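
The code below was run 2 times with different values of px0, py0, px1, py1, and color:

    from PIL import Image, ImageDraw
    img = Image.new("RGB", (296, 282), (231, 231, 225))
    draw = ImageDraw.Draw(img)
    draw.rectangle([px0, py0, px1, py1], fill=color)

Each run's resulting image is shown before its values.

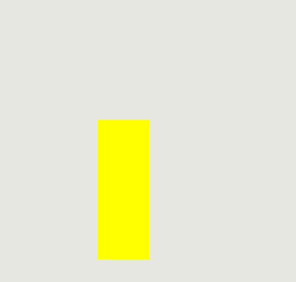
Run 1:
px0 = 98
py0 = 120
px1 = 148
py1 = 258
color = 'yellow'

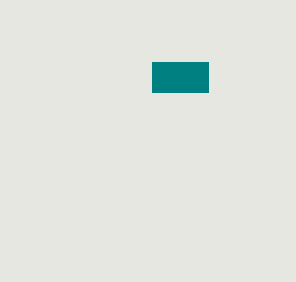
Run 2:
px0 = 152; py0 = 62; px1 = 208; py1 = 92; color = 'teal'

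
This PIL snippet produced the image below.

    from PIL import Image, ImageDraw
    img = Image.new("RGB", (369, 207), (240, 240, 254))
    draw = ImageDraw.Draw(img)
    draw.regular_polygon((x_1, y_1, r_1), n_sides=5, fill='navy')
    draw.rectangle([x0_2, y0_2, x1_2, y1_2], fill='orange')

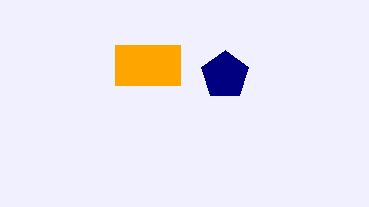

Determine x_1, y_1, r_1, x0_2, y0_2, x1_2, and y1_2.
x_1 = 225, y_1 = 75, r_1 = 25, x0_2 = 115, y0_2 = 45, x1_2 = 180, y1_2 = 85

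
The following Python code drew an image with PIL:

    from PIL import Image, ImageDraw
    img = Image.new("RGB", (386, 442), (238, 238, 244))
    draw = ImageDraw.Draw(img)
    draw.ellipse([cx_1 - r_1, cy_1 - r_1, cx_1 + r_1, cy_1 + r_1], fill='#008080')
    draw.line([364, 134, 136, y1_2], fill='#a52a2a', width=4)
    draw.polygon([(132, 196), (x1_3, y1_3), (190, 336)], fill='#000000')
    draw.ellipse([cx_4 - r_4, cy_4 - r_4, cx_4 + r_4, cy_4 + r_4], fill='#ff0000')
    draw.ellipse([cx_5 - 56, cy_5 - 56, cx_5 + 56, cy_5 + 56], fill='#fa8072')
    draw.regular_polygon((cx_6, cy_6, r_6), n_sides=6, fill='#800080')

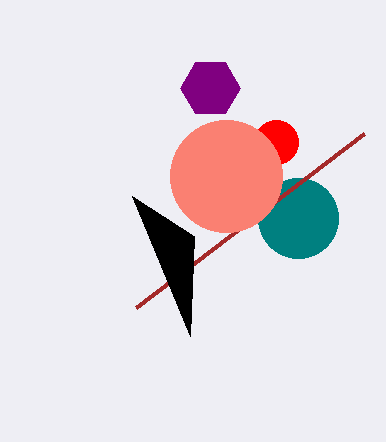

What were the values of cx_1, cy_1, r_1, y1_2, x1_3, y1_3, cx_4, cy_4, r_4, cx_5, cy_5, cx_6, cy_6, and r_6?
cx_1 = 298; cy_1 = 218; r_1 = 40; y1_2 = 308; x1_3 = 194; y1_3 = 236; cx_4 = 276; cy_4 = 142; r_4 = 22; cx_5 = 226; cy_5 = 176; cx_6 = 210; cy_6 = 88; r_6 = 30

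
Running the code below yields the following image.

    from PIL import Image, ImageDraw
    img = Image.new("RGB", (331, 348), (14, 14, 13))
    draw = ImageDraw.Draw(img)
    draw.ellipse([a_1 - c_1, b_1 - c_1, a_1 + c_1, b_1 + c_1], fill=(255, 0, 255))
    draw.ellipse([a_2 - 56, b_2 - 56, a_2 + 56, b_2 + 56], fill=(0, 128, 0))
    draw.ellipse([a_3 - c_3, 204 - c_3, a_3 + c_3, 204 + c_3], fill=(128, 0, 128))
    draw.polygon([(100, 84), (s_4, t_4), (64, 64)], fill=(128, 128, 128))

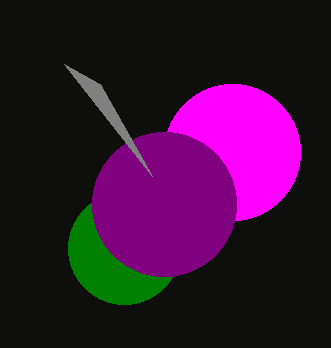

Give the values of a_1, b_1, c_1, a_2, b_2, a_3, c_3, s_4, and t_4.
a_1 = 232, b_1 = 152, c_1 = 68, a_2 = 124, b_2 = 248, a_3 = 164, c_3 = 72, s_4 = 152, t_4 = 176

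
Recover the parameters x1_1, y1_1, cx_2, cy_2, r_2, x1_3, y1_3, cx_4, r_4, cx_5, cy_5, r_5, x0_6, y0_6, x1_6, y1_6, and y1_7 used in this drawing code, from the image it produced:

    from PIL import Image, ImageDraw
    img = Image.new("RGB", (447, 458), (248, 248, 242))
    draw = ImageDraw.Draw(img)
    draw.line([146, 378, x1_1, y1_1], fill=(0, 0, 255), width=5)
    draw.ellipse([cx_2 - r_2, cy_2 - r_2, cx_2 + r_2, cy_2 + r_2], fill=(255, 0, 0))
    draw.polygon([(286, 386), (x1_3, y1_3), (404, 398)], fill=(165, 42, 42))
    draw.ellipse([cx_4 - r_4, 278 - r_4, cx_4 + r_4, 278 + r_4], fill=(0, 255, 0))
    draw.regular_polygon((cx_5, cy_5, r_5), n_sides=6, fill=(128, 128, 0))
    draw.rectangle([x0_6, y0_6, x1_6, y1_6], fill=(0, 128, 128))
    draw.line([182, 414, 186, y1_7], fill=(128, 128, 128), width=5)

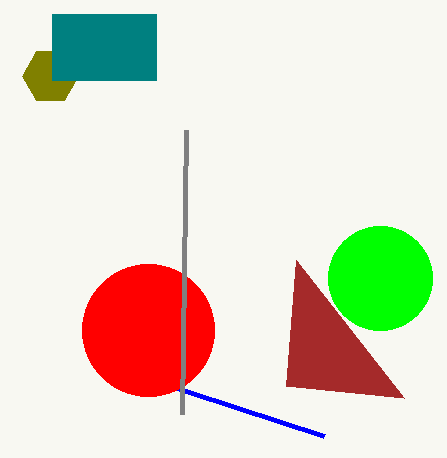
x1_1 = 324, y1_1 = 436, cx_2 = 148, cy_2 = 330, r_2 = 66, x1_3 = 296, y1_3 = 260, cx_4 = 380, r_4 = 52, cx_5 = 50, cy_5 = 76, r_5 = 28, x0_6 = 52, y0_6 = 14, x1_6 = 156, y1_6 = 80, y1_7 = 130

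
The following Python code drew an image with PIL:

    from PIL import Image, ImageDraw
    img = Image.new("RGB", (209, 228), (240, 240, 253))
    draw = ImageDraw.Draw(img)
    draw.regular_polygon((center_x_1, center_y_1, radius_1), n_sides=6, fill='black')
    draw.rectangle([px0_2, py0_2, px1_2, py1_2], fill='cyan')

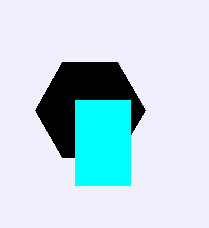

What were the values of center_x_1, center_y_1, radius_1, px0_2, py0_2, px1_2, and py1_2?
center_x_1 = 90, center_y_1 = 110, radius_1 = 55, px0_2 = 75, py0_2 = 100, px1_2 = 130, py1_2 = 185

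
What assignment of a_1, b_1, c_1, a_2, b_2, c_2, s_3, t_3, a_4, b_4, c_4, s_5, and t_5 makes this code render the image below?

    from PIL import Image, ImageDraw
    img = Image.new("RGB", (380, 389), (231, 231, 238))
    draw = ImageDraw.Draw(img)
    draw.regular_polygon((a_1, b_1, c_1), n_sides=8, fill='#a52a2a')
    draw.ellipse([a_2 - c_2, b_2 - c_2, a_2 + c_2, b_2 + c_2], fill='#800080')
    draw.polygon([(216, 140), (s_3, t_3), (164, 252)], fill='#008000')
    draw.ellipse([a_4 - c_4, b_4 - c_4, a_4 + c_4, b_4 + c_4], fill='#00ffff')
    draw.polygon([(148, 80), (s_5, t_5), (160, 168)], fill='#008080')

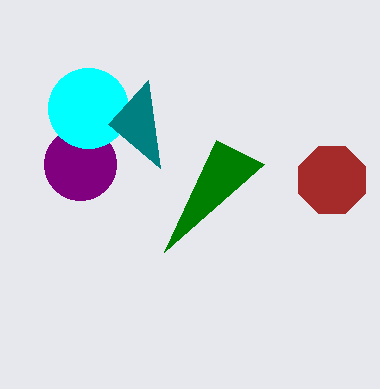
a_1 = 332
b_1 = 180
c_1 = 36
a_2 = 80
b_2 = 164
c_2 = 36
s_3 = 264
t_3 = 164
a_4 = 88
b_4 = 108
c_4 = 40
s_5 = 108
t_5 = 124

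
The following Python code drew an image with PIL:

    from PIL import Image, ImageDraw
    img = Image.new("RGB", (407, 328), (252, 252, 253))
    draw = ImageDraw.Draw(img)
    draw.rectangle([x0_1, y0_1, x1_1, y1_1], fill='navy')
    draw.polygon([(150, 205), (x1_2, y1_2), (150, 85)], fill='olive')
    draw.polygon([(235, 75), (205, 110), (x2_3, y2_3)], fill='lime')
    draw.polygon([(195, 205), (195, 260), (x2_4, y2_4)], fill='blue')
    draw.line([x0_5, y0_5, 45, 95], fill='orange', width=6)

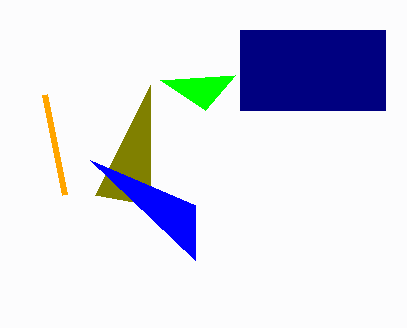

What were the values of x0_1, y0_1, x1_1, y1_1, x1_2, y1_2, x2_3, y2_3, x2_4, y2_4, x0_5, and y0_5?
x0_1 = 240, y0_1 = 30, x1_1 = 385, y1_1 = 110, x1_2 = 95, y1_2 = 195, x2_3 = 160, y2_3 = 80, x2_4 = 90, y2_4 = 160, x0_5 = 65, y0_5 = 195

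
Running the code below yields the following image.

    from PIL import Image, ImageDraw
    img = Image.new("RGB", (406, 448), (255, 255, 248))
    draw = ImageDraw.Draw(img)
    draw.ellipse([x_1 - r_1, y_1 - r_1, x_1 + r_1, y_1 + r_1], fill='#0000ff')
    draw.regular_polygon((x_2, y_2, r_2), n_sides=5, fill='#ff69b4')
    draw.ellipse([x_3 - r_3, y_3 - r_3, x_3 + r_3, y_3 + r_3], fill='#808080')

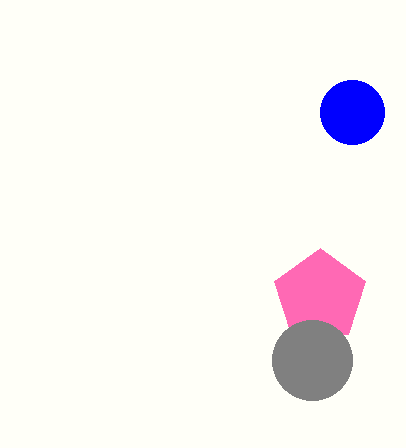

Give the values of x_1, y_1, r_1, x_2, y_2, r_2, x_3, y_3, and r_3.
x_1 = 352
y_1 = 112
r_1 = 32
x_2 = 320
y_2 = 296
r_2 = 48
x_3 = 312
y_3 = 360
r_3 = 40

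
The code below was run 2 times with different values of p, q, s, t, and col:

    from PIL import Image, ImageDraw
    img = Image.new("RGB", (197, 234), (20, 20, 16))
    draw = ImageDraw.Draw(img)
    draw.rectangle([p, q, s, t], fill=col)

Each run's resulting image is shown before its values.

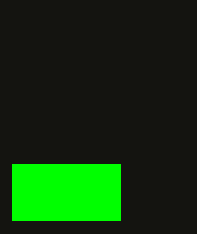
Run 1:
p = 12
q = 164
s = 120
t = 220
col = 'lime'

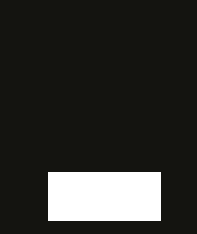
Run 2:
p = 48, q = 172, s = 160, t = 220, col = 'white'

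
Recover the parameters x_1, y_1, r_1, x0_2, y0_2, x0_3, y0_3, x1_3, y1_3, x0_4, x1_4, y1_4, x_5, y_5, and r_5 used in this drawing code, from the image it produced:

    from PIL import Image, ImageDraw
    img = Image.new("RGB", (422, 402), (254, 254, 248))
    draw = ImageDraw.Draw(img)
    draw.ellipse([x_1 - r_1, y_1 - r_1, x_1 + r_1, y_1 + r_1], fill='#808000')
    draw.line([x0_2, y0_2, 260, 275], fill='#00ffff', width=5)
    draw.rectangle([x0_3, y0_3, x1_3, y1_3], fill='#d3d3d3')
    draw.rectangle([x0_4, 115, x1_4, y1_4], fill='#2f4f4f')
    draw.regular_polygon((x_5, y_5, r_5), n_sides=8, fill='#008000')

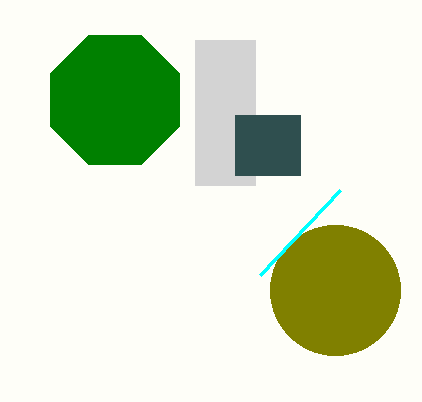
x_1 = 335, y_1 = 290, r_1 = 65, x0_2 = 340, y0_2 = 190, x0_3 = 195, y0_3 = 40, x1_3 = 255, y1_3 = 185, x0_4 = 235, x1_4 = 300, y1_4 = 175, x_5 = 115, y_5 = 100, r_5 = 70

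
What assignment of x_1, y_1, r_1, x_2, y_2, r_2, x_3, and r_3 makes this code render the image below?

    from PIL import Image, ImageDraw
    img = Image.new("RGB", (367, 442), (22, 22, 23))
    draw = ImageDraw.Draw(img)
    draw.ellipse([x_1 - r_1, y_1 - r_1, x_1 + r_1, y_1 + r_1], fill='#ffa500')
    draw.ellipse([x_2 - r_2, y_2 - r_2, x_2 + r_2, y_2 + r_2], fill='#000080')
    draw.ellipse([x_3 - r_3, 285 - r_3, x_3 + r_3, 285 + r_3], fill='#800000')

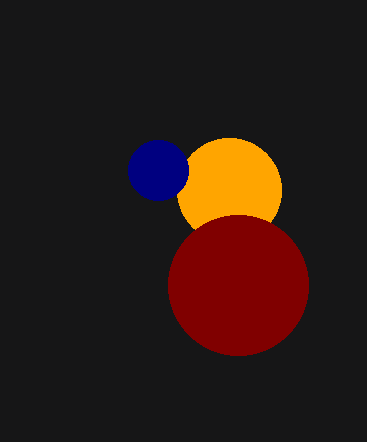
x_1 = 229, y_1 = 190, r_1 = 52, x_2 = 158, y_2 = 170, r_2 = 30, x_3 = 238, r_3 = 70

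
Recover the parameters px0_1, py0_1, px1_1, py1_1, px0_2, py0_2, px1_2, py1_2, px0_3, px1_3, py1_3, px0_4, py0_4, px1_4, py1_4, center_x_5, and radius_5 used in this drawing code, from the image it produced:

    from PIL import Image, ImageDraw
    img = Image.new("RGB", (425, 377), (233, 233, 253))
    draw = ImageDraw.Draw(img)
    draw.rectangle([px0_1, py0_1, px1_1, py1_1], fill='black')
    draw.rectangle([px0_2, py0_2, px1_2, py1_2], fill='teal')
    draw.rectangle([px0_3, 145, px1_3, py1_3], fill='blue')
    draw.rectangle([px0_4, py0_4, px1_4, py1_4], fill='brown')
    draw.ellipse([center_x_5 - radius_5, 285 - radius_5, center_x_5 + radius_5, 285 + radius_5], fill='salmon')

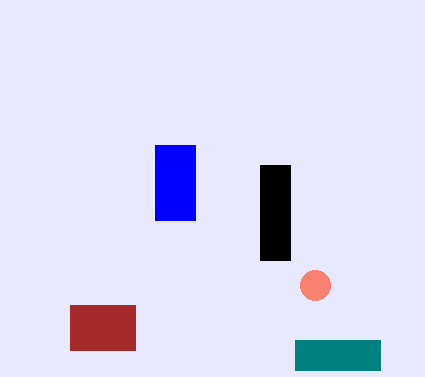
px0_1 = 260, py0_1 = 165, px1_1 = 290, py1_1 = 260, px0_2 = 295, py0_2 = 340, px1_2 = 380, py1_2 = 370, px0_3 = 155, px1_3 = 195, py1_3 = 220, px0_4 = 70, py0_4 = 305, px1_4 = 135, py1_4 = 350, center_x_5 = 315, radius_5 = 15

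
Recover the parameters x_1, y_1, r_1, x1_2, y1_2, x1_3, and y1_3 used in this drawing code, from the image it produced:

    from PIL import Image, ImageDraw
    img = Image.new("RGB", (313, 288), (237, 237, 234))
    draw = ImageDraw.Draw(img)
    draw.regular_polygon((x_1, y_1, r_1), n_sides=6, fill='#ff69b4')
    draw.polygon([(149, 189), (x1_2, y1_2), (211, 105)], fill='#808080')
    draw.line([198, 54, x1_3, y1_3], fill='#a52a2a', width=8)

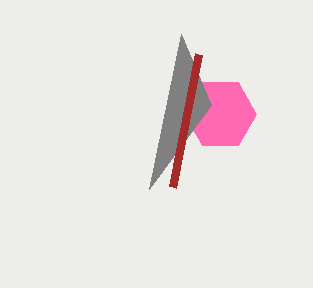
x_1 = 220; y_1 = 114; r_1 = 36; x1_2 = 181; y1_2 = 34; x1_3 = 172; y1_3 = 187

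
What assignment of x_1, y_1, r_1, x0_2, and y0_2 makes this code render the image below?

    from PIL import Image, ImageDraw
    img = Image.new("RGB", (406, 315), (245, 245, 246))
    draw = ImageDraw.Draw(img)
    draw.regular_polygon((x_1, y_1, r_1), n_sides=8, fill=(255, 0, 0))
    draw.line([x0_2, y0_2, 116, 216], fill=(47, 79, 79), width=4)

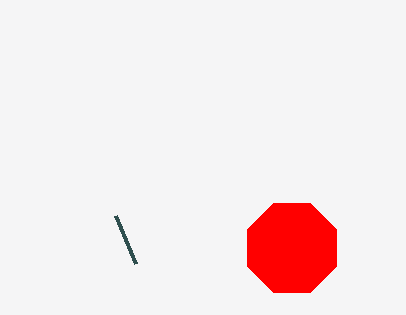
x_1 = 292; y_1 = 248; r_1 = 48; x0_2 = 136; y0_2 = 264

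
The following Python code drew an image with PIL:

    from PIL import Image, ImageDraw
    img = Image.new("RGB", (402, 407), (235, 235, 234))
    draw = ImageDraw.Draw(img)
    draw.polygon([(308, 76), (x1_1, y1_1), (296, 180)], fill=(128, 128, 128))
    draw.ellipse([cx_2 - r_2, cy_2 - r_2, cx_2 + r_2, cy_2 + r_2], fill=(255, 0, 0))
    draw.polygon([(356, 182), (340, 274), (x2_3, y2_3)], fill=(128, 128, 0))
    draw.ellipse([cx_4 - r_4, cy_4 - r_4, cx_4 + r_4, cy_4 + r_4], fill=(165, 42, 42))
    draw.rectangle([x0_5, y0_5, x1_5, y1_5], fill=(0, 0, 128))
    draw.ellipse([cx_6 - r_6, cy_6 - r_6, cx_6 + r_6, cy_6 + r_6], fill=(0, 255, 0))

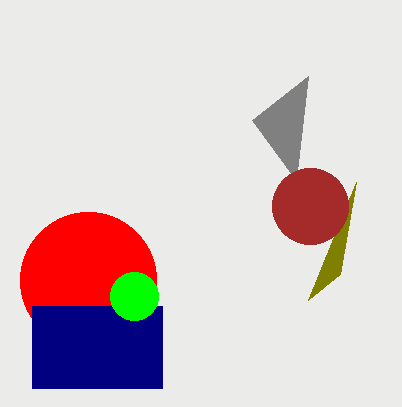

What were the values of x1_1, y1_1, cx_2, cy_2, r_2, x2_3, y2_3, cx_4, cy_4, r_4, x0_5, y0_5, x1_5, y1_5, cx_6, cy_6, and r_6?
x1_1 = 252
y1_1 = 120
cx_2 = 88
cy_2 = 280
r_2 = 68
x2_3 = 308
y2_3 = 300
cx_4 = 310
cy_4 = 206
r_4 = 38
x0_5 = 32
y0_5 = 306
x1_5 = 162
y1_5 = 388
cx_6 = 134
cy_6 = 296
r_6 = 24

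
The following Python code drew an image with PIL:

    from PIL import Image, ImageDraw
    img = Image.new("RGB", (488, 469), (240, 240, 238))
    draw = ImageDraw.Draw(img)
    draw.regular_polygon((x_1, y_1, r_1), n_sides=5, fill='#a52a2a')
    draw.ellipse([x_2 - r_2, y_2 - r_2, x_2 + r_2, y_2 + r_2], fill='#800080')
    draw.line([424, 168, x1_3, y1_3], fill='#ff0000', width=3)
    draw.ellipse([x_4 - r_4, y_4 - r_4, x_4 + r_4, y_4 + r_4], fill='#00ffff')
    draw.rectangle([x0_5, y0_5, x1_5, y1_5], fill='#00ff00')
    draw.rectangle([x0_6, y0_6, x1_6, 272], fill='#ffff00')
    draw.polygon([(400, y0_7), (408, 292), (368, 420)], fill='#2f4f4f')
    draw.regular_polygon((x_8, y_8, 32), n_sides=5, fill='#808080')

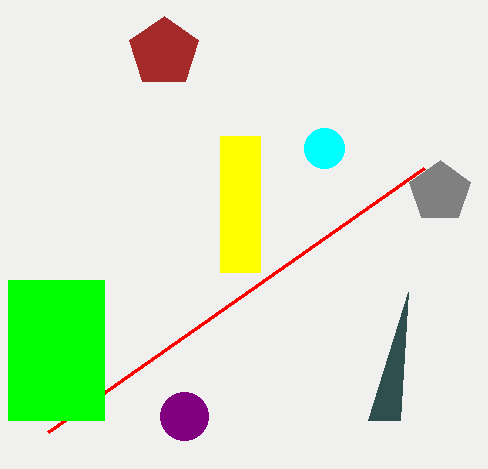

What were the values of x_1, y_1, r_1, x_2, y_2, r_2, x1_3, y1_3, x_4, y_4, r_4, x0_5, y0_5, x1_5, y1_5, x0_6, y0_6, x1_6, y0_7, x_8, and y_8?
x_1 = 164
y_1 = 52
r_1 = 36
x_2 = 184
y_2 = 416
r_2 = 24
x1_3 = 48
y1_3 = 432
x_4 = 324
y_4 = 148
r_4 = 20
x0_5 = 8
y0_5 = 280
x1_5 = 104
y1_5 = 420
x0_6 = 220
y0_6 = 136
x1_6 = 260
y0_7 = 420
x_8 = 440
y_8 = 192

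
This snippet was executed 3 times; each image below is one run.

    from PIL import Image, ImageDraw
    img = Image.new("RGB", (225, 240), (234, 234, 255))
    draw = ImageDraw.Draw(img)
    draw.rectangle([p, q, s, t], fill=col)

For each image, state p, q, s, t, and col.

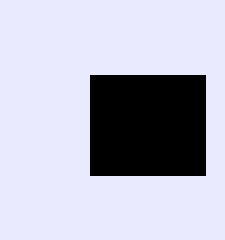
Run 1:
p = 90; q = 75; s = 205; t = 175; col = 'black'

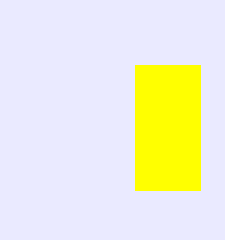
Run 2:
p = 135, q = 65, s = 200, t = 190, col = 'yellow'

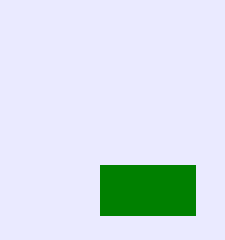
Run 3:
p = 100
q = 165
s = 195
t = 215
col = 'green'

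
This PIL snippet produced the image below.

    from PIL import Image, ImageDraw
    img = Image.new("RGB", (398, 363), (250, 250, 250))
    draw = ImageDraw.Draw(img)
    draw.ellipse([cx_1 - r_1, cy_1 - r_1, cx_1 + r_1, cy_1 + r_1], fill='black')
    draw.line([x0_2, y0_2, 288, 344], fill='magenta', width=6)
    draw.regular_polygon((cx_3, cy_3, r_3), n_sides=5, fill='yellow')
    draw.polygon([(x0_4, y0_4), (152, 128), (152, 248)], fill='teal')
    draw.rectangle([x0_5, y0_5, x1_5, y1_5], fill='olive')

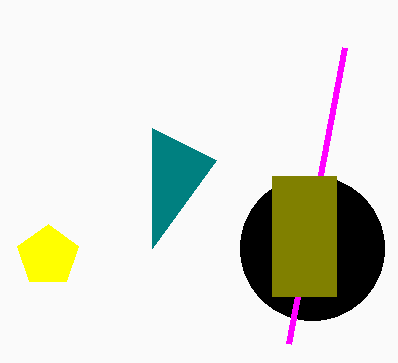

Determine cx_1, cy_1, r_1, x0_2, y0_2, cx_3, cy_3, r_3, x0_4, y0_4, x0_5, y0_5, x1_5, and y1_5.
cx_1 = 312, cy_1 = 248, r_1 = 72, x0_2 = 344, y0_2 = 48, cx_3 = 48, cy_3 = 256, r_3 = 32, x0_4 = 216, y0_4 = 160, x0_5 = 272, y0_5 = 176, x1_5 = 336, y1_5 = 296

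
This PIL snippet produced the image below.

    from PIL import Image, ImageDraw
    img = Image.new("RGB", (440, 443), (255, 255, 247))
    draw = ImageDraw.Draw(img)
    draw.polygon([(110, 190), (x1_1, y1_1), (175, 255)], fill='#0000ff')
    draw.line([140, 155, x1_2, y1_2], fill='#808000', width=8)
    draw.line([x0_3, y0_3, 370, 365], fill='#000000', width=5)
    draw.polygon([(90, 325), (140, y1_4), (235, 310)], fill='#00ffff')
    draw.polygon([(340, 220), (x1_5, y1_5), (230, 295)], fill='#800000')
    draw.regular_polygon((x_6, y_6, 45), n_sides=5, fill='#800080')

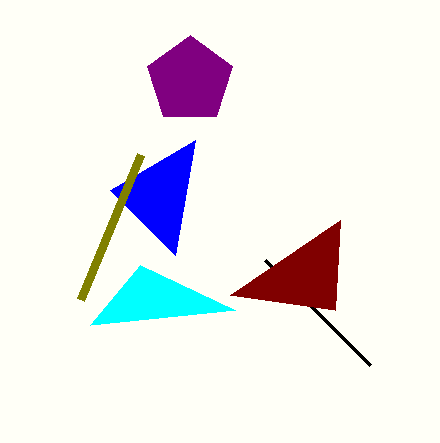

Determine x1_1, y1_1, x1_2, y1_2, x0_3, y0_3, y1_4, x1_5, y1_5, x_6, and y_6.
x1_1 = 195, y1_1 = 140, x1_2 = 80, y1_2 = 300, x0_3 = 265, y0_3 = 260, y1_4 = 265, x1_5 = 335, y1_5 = 310, x_6 = 190, y_6 = 80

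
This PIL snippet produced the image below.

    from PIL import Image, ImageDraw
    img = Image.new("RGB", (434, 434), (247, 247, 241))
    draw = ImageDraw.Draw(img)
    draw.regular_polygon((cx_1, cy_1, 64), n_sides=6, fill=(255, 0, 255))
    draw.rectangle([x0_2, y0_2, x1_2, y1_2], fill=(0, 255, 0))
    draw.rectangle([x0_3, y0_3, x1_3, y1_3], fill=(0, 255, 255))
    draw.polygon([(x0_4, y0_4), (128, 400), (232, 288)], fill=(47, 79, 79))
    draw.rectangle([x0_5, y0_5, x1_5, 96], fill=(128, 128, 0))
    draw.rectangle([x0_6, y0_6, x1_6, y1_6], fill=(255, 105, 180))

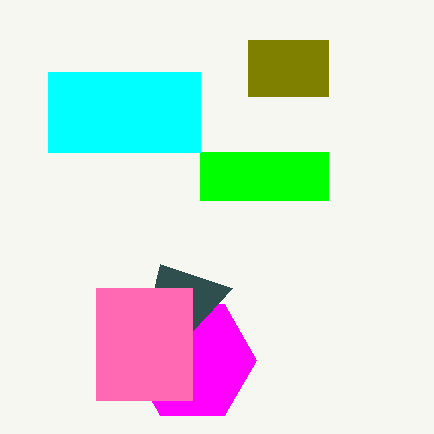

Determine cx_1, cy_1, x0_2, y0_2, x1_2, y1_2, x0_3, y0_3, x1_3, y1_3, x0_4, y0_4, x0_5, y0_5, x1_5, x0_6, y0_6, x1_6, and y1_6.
cx_1 = 192; cy_1 = 360; x0_2 = 200; y0_2 = 152; x1_2 = 328; y1_2 = 200; x0_3 = 48; y0_3 = 72; x1_3 = 200; y1_3 = 152; x0_4 = 160; y0_4 = 264; x0_5 = 248; y0_5 = 40; x1_5 = 328; x0_6 = 96; y0_6 = 288; x1_6 = 192; y1_6 = 400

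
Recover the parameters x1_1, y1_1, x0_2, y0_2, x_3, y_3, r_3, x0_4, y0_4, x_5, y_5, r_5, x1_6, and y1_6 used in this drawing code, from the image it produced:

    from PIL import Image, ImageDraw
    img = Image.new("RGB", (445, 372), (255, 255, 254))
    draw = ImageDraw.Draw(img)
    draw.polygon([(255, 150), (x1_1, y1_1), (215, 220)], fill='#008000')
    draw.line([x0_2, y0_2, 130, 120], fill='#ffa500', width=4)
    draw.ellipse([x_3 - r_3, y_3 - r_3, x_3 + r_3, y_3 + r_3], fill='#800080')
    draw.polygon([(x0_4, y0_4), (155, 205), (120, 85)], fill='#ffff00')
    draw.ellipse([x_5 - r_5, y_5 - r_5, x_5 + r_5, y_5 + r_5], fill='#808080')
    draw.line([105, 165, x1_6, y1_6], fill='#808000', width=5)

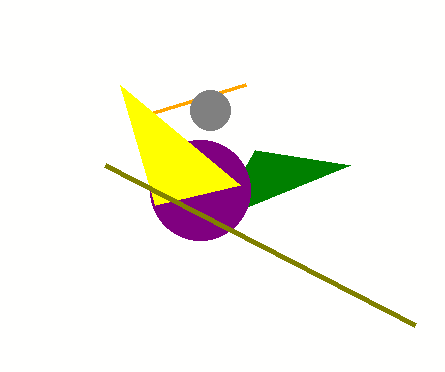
x1_1 = 350, y1_1 = 165, x0_2 = 245, y0_2 = 85, x_3 = 200, y_3 = 190, r_3 = 50, x0_4 = 240, y0_4 = 185, x_5 = 210, y_5 = 110, r_5 = 20, x1_6 = 415, y1_6 = 325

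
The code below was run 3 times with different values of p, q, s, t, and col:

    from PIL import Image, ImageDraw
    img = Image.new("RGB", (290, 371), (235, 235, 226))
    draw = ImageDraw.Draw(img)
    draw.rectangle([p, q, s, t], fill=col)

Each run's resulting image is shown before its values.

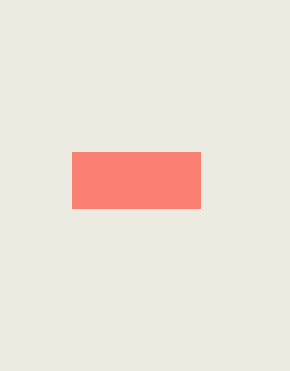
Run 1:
p = 72; q = 152; s = 200; t = 208; col = 'salmon'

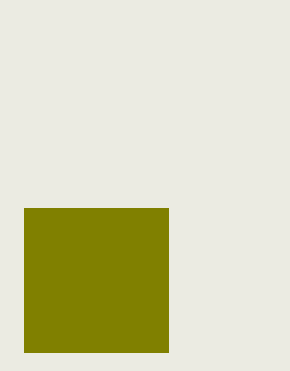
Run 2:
p = 24; q = 208; s = 168; t = 352; col = 'olive'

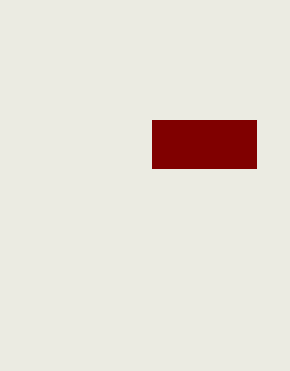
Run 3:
p = 152, q = 120, s = 256, t = 168, col = 'maroon'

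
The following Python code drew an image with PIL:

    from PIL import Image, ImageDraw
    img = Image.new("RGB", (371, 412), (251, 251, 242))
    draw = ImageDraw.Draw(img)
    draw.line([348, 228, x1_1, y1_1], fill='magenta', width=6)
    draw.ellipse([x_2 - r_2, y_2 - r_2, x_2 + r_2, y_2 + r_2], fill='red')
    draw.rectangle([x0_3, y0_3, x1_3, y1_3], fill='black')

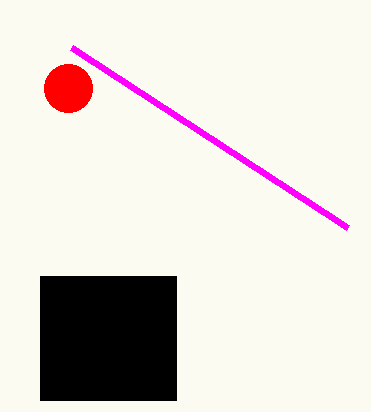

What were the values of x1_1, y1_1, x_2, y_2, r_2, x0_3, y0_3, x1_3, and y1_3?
x1_1 = 72, y1_1 = 48, x_2 = 68, y_2 = 88, r_2 = 24, x0_3 = 40, y0_3 = 276, x1_3 = 176, y1_3 = 400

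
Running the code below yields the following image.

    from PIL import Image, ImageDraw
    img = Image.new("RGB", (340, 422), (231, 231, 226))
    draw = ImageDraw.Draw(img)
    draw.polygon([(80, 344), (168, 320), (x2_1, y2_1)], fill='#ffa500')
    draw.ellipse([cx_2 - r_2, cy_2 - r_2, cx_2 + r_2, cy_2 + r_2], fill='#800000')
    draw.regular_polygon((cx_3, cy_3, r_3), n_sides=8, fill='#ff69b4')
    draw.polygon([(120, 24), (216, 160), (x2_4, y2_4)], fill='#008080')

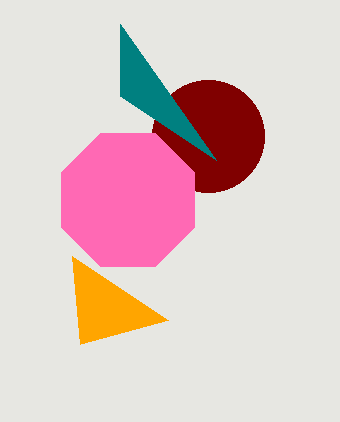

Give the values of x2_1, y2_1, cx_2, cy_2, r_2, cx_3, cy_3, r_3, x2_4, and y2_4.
x2_1 = 72, y2_1 = 256, cx_2 = 208, cy_2 = 136, r_2 = 56, cx_3 = 128, cy_3 = 200, r_3 = 72, x2_4 = 120, y2_4 = 96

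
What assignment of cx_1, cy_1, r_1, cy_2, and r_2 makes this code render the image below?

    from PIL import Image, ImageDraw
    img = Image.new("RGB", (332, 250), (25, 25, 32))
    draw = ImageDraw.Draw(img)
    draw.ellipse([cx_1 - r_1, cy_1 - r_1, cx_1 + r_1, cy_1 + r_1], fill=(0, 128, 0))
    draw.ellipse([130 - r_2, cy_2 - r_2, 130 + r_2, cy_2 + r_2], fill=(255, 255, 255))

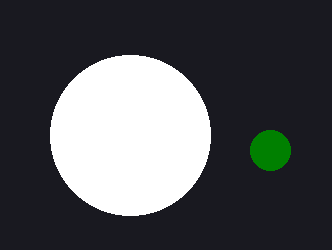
cx_1 = 270
cy_1 = 150
r_1 = 20
cy_2 = 135
r_2 = 80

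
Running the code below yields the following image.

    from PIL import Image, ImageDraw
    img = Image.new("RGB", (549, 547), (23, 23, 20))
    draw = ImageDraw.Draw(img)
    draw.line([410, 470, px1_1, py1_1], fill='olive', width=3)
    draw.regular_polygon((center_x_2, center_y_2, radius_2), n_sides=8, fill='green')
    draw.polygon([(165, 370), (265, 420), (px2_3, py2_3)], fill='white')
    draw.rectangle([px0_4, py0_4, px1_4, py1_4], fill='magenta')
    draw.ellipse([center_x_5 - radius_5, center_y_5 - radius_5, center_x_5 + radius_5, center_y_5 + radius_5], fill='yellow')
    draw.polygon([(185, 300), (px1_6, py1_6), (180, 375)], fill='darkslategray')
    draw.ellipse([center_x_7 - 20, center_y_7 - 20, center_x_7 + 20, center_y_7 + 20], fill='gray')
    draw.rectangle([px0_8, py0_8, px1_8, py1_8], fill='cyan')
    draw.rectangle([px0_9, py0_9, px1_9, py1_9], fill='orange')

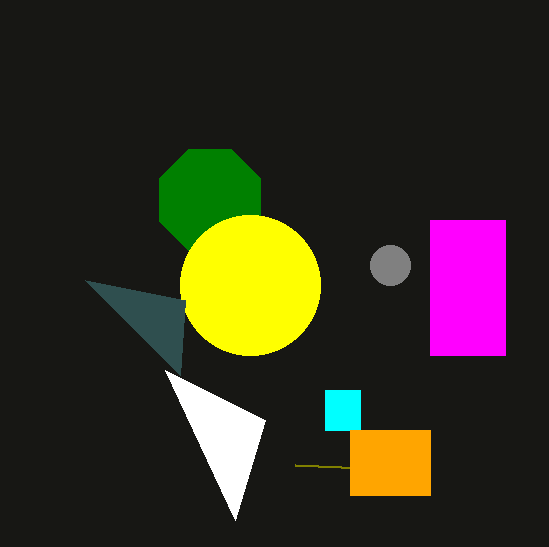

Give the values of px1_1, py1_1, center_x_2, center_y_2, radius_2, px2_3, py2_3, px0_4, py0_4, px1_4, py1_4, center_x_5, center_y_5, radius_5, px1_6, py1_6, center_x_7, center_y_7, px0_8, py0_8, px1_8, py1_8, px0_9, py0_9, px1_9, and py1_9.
px1_1 = 295, py1_1 = 465, center_x_2 = 210, center_y_2 = 200, radius_2 = 55, px2_3 = 235, py2_3 = 520, px0_4 = 430, py0_4 = 220, px1_4 = 505, py1_4 = 355, center_x_5 = 250, center_y_5 = 285, radius_5 = 70, px1_6 = 85, py1_6 = 280, center_x_7 = 390, center_y_7 = 265, px0_8 = 325, py0_8 = 390, px1_8 = 360, py1_8 = 430, px0_9 = 350, py0_9 = 430, px1_9 = 430, py1_9 = 495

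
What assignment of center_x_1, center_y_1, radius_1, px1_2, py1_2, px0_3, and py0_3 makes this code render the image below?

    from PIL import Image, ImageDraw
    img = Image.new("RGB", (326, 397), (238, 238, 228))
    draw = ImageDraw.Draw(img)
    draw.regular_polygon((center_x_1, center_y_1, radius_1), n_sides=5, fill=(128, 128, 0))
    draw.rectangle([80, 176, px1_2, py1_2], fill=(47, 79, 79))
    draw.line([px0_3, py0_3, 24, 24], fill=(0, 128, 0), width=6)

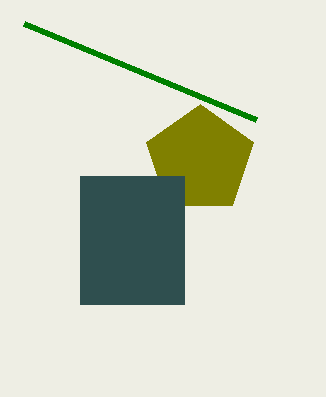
center_x_1 = 200; center_y_1 = 160; radius_1 = 56; px1_2 = 184; py1_2 = 304; px0_3 = 256; py0_3 = 120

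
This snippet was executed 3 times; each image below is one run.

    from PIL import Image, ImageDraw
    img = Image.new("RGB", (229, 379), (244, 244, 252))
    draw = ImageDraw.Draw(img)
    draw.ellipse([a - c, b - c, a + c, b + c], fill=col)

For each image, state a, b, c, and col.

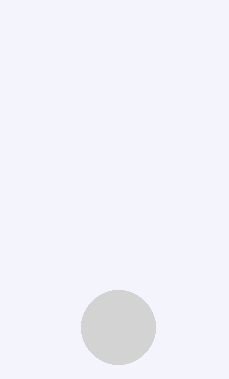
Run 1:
a = 118, b = 327, c = 37, col = 'lightgray'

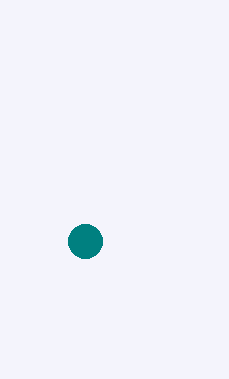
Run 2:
a = 85, b = 241, c = 17, col = 'teal'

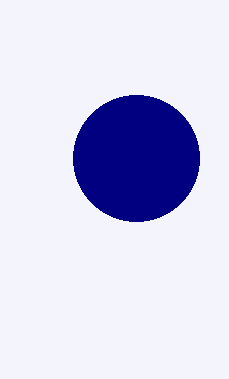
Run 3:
a = 136, b = 158, c = 63, col = 'navy'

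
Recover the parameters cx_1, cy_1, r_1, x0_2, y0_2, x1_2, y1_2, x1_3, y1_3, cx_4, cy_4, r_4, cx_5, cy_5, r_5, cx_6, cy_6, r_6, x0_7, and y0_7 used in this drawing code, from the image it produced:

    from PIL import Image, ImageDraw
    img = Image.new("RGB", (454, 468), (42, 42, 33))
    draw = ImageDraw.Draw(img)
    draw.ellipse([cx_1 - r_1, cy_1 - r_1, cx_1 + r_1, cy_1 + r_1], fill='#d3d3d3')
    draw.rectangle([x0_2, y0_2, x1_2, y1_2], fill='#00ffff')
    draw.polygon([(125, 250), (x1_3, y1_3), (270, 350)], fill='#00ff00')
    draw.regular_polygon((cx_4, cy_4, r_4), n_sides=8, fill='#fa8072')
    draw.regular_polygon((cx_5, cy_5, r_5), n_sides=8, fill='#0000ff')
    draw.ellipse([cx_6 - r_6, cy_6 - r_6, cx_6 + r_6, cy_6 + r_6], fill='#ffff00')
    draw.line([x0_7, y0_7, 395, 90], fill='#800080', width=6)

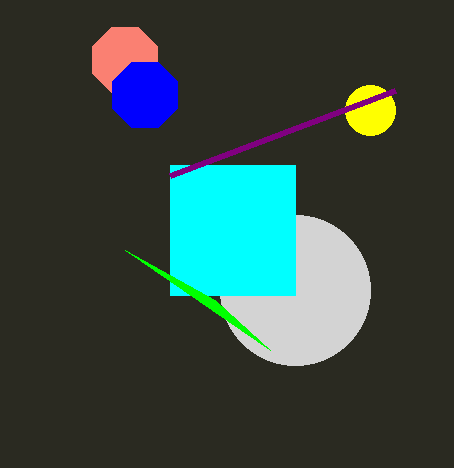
cx_1 = 295
cy_1 = 290
r_1 = 75
x0_2 = 170
y0_2 = 165
x1_2 = 295
y1_2 = 295
x1_3 = 215
y1_3 = 300
cx_4 = 125
cy_4 = 60
r_4 = 35
cx_5 = 145
cy_5 = 95
r_5 = 35
cx_6 = 370
cy_6 = 110
r_6 = 25
x0_7 = 170
y0_7 = 175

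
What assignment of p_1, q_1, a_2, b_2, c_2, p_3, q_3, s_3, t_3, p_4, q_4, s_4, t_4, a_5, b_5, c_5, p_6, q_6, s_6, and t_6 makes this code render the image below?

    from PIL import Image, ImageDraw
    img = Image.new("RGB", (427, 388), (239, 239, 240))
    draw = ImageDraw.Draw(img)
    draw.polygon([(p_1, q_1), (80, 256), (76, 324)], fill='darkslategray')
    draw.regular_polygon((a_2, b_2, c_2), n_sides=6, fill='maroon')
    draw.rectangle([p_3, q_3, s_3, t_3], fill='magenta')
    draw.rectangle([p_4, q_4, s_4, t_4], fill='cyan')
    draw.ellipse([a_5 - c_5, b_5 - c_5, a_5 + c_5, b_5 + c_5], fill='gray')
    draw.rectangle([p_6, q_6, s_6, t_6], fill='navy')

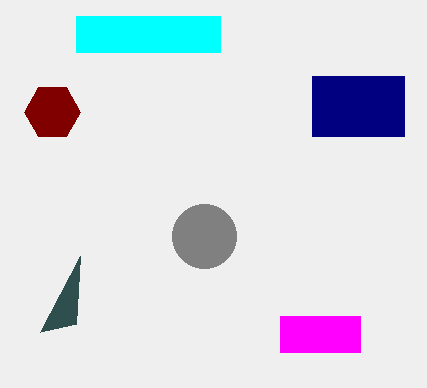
p_1 = 40
q_1 = 332
a_2 = 52
b_2 = 112
c_2 = 28
p_3 = 280
q_3 = 316
s_3 = 360
t_3 = 352
p_4 = 76
q_4 = 16
s_4 = 220
t_4 = 52
a_5 = 204
b_5 = 236
c_5 = 32
p_6 = 312
q_6 = 76
s_6 = 404
t_6 = 136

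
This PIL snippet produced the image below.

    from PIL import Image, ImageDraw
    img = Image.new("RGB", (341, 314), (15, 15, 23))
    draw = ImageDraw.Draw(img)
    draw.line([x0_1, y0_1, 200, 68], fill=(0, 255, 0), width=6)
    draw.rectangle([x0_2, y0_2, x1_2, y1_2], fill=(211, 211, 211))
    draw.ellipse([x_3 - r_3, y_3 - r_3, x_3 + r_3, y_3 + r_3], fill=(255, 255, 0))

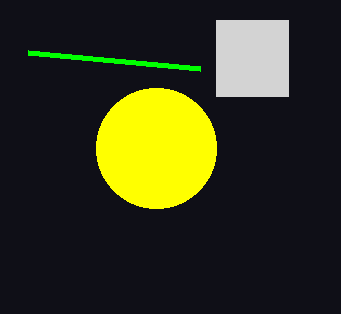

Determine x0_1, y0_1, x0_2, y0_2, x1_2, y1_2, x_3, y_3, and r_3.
x0_1 = 28
y0_1 = 52
x0_2 = 216
y0_2 = 20
x1_2 = 288
y1_2 = 96
x_3 = 156
y_3 = 148
r_3 = 60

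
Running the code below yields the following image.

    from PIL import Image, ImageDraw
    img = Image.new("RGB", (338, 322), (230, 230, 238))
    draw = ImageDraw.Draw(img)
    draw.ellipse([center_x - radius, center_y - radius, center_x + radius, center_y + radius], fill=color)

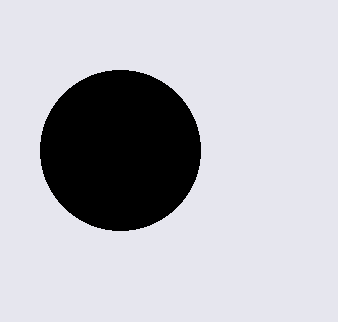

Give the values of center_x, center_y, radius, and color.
center_x = 120; center_y = 150; radius = 80; color = 'black'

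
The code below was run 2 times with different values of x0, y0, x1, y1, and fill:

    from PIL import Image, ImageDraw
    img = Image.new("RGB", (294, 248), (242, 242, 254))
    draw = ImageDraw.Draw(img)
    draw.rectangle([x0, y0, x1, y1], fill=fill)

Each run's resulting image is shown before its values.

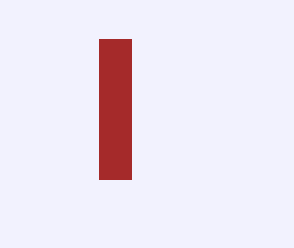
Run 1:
x0 = 99; y0 = 39; x1 = 131; y1 = 179; fill = 'brown'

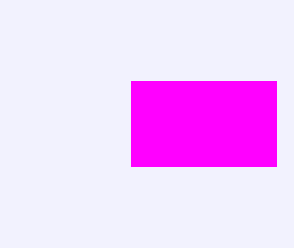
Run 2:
x0 = 131
y0 = 81
x1 = 276
y1 = 166
fill = 'magenta'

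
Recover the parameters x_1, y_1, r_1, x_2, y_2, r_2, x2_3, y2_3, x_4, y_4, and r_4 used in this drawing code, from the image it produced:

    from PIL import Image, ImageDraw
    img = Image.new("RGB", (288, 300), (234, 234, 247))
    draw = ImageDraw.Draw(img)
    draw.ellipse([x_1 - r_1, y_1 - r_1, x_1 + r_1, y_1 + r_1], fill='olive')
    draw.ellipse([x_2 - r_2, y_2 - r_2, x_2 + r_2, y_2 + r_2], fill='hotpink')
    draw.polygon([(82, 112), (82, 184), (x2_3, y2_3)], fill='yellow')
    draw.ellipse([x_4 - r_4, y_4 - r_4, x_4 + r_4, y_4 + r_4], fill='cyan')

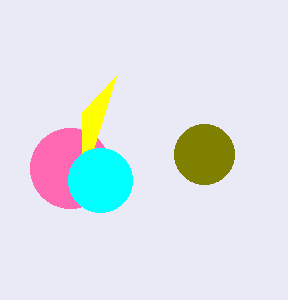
x_1 = 204
y_1 = 154
r_1 = 30
x_2 = 70
y_2 = 168
r_2 = 40
x2_3 = 116
y2_3 = 76
x_4 = 100
y_4 = 180
r_4 = 32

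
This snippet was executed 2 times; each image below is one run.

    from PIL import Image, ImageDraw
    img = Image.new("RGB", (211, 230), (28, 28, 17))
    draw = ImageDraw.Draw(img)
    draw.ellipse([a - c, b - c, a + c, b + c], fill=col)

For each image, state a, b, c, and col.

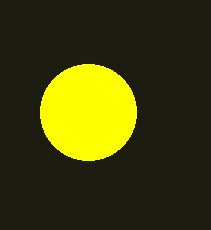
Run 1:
a = 88; b = 112; c = 48; col = 'yellow'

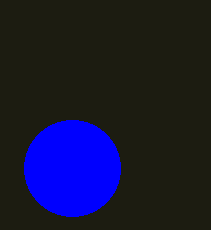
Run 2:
a = 72; b = 168; c = 48; col = 'blue'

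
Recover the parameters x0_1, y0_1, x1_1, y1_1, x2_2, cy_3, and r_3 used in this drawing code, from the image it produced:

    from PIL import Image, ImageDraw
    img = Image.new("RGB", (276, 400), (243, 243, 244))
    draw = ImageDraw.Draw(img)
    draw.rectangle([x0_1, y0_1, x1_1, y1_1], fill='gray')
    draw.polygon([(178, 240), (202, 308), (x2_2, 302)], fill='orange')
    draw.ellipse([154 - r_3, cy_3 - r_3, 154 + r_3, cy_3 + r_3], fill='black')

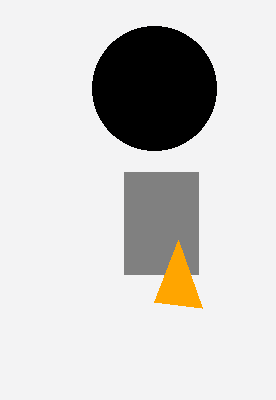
x0_1 = 124; y0_1 = 172; x1_1 = 198; y1_1 = 274; x2_2 = 154; cy_3 = 88; r_3 = 62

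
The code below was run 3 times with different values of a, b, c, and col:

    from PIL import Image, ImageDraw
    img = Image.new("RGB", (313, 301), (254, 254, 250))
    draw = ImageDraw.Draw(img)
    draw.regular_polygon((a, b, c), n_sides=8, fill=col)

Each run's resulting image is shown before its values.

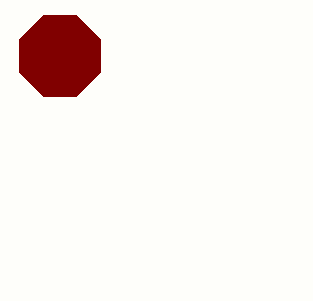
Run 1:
a = 60, b = 56, c = 44, col = 'maroon'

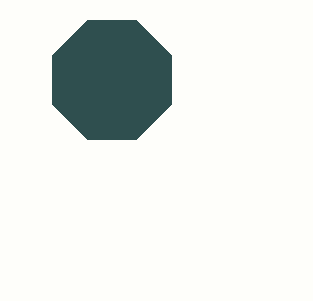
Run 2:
a = 112; b = 80; c = 64; col = 'darkslategray'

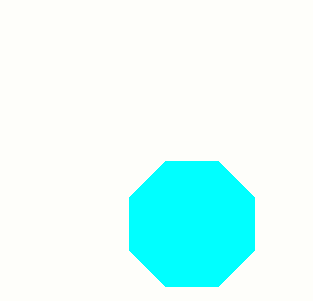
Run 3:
a = 192; b = 224; c = 68; col = 'cyan'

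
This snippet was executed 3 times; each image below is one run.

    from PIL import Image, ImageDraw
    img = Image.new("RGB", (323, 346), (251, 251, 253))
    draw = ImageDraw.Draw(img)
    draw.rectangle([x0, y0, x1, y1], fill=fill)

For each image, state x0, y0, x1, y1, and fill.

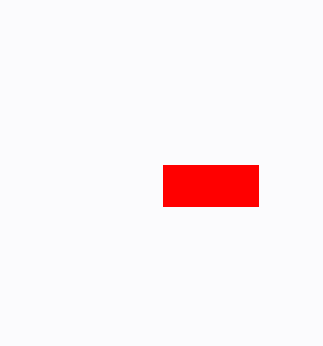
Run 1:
x0 = 163
y0 = 165
x1 = 258
y1 = 206
fill = 'red'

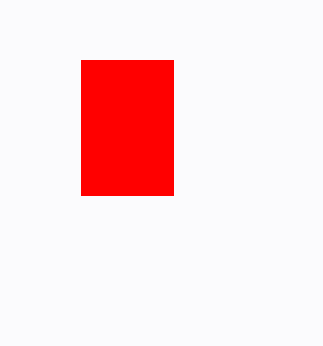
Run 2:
x0 = 81; y0 = 60; x1 = 173; y1 = 195; fill = 'red'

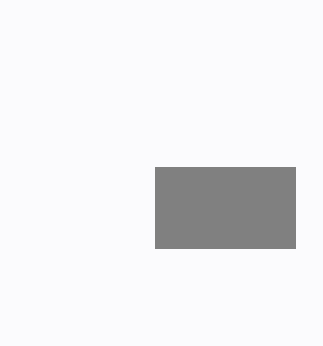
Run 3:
x0 = 155; y0 = 167; x1 = 295; y1 = 248; fill = 'gray'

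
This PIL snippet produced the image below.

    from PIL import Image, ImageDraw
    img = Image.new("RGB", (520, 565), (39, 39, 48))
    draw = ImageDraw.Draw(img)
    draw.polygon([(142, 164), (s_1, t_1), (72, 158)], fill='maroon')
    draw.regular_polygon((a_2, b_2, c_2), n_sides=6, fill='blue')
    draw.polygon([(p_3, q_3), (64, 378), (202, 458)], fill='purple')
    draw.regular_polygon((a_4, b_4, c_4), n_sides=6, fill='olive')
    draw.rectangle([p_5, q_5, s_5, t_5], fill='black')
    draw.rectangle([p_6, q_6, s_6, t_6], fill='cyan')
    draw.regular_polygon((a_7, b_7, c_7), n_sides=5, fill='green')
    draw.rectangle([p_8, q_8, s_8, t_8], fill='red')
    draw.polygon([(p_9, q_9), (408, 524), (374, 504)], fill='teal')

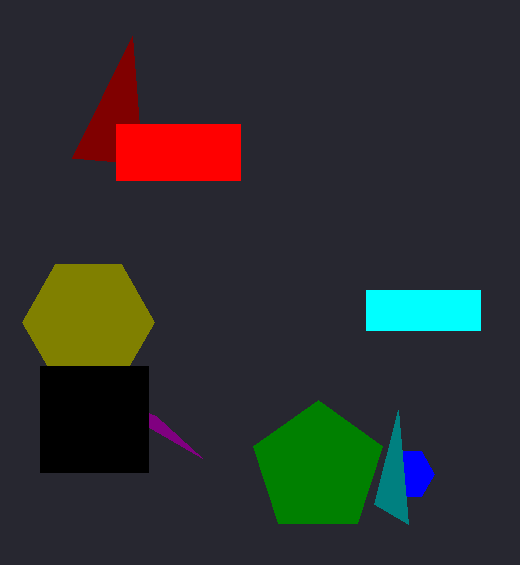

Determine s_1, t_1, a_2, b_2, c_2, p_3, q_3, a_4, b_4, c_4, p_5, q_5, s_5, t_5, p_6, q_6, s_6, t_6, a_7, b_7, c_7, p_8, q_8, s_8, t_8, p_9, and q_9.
s_1 = 132
t_1 = 36
a_2 = 408
b_2 = 474
c_2 = 26
p_3 = 156
q_3 = 416
a_4 = 88
b_4 = 322
c_4 = 66
p_5 = 40
q_5 = 366
s_5 = 148
t_5 = 472
p_6 = 366
q_6 = 290
s_6 = 480
t_6 = 330
a_7 = 318
b_7 = 468
c_7 = 68
p_8 = 116
q_8 = 124
s_8 = 240
t_8 = 180
p_9 = 398
q_9 = 410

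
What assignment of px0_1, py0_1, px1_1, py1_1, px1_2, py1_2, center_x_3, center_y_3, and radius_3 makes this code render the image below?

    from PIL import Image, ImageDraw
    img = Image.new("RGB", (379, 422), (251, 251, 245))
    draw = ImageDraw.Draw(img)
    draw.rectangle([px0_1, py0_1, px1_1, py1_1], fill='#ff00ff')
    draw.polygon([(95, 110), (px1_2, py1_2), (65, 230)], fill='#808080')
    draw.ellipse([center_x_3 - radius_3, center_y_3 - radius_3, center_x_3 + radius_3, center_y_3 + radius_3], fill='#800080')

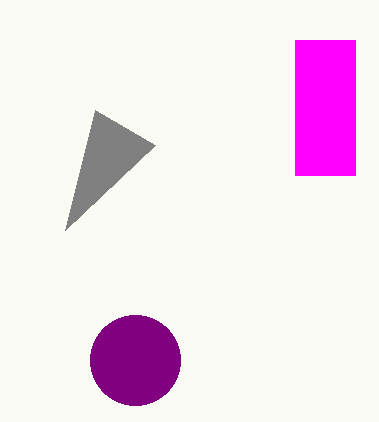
px0_1 = 295; py0_1 = 40; px1_1 = 355; py1_1 = 175; px1_2 = 155; py1_2 = 145; center_x_3 = 135; center_y_3 = 360; radius_3 = 45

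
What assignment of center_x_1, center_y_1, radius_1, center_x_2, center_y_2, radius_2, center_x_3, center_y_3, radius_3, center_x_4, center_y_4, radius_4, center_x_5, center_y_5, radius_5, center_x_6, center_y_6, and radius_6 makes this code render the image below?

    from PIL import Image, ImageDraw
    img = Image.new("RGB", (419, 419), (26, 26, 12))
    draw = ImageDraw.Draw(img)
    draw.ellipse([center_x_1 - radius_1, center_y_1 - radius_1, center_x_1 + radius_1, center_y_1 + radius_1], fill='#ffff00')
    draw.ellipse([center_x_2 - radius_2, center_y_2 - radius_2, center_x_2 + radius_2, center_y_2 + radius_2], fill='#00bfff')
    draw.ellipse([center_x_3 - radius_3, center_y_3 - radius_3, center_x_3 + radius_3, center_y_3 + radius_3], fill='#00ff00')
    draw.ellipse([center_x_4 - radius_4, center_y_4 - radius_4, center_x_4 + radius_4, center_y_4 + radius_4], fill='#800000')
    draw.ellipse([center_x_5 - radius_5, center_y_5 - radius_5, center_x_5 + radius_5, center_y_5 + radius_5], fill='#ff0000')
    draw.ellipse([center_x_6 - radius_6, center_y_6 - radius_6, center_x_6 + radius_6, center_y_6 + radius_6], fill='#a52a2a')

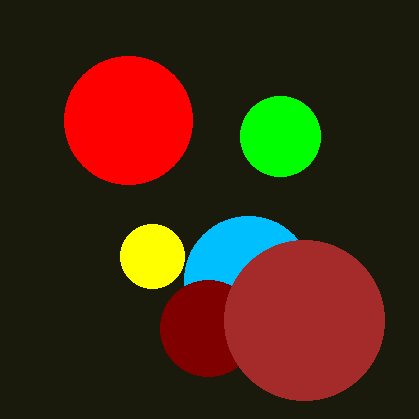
center_x_1 = 152; center_y_1 = 256; radius_1 = 32; center_x_2 = 248; center_y_2 = 280; radius_2 = 64; center_x_3 = 280; center_y_3 = 136; radius_3 = 40; center_x_4 = 208; center_y_4 = 328; radius_4 = 48; center_x_5 = 128; center_y_5 = 120; radius_5 = 64; center_x_6 = 304; center_y_6 = 320; radius_6 = 80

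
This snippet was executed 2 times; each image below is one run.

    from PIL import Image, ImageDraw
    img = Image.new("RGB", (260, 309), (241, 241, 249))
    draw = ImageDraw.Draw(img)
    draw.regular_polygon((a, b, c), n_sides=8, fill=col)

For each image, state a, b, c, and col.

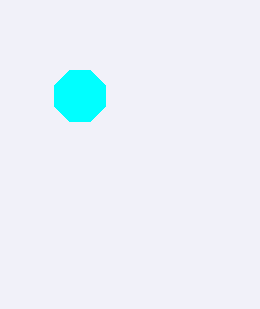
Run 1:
a = 80; b = 96; c = 28; col = 'cyan'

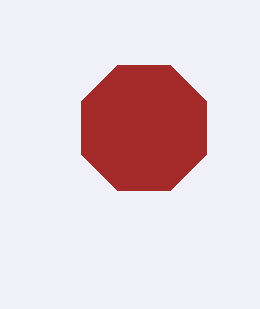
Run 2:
a = 144
b = 128
c = 68
col = 'brown'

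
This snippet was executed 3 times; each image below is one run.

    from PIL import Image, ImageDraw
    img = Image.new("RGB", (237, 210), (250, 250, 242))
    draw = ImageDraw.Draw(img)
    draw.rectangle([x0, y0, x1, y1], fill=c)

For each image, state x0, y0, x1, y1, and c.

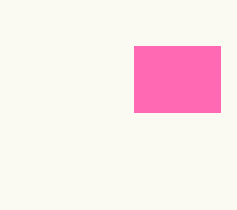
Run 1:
x0 = 134
y0 = 46
x1 = 220
y1 = 112
c = 'hotpink'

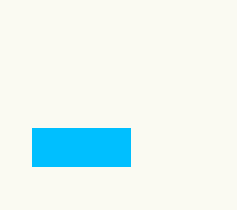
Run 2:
x0 = 32, y0 = 128, x1 = 130, y1 = 166, c = 'deepskyblue'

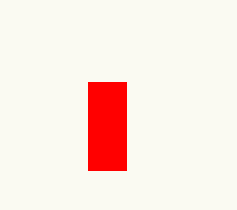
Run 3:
x0 = 88; y0 = 82; x1 = 126; y1 = 170; c = 'red'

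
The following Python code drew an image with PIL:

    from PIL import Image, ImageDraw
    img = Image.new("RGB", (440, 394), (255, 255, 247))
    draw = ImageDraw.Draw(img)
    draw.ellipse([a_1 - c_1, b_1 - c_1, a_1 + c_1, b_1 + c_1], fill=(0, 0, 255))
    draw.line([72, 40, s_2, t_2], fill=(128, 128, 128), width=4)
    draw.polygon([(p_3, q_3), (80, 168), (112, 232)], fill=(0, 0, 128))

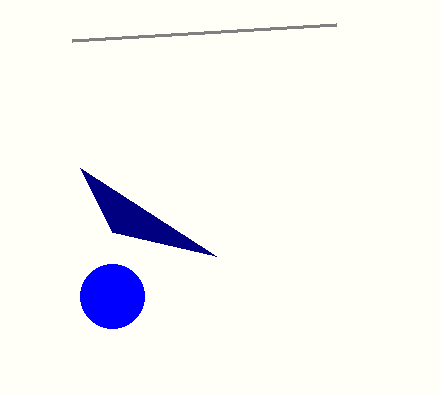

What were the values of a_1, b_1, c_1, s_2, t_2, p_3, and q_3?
a_1 = 112
b_1 = 296
c_1 = 32
s_2 = 336
t_2 = 24
p_3 = 216
q_3 = 256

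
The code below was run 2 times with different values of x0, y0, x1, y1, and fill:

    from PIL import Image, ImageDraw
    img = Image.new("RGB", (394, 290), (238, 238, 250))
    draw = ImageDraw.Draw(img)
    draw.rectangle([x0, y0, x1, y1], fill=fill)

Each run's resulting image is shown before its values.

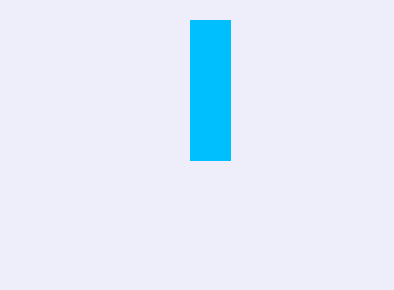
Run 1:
x0 = 190
y0 = 20
x1 = 230
y1 = 160
fill = 'deepskyblue'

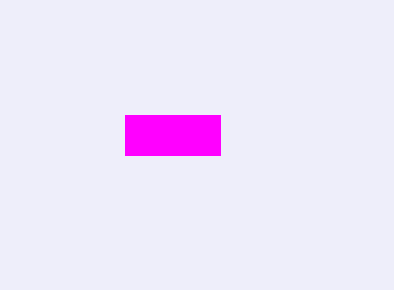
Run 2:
x0 = 125
y0 = 115
x1 = 220
y1 = 155
fill = 'magenta'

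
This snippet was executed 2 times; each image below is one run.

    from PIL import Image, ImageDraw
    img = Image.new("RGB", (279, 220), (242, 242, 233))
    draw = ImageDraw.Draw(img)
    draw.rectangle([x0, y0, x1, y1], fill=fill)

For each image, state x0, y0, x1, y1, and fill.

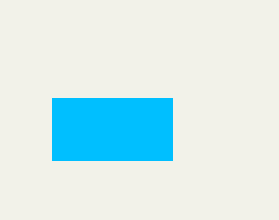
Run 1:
x0 = 52
y0 = 98
x1 = 172
y1 = 160
fill = 'deepskyblue'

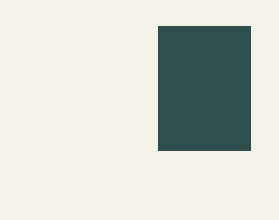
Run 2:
x0 = 158, y0 = 26, x1 = 250, y1 = 150, fill = 'darkslategray'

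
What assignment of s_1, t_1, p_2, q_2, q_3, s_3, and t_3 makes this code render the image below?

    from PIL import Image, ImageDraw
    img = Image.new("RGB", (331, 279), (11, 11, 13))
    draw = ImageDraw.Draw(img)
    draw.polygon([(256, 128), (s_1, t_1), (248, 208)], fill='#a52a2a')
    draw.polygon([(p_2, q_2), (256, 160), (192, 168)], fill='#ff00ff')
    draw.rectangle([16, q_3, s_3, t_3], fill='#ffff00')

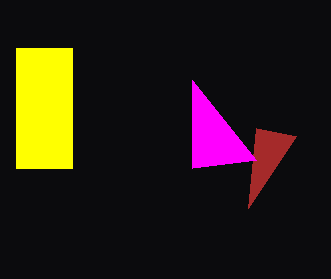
s_1 = 296; t_1 = 136; p_2 = 192; q_2 = 80; q_3 = 48; s_3 = 72; t_3 = 168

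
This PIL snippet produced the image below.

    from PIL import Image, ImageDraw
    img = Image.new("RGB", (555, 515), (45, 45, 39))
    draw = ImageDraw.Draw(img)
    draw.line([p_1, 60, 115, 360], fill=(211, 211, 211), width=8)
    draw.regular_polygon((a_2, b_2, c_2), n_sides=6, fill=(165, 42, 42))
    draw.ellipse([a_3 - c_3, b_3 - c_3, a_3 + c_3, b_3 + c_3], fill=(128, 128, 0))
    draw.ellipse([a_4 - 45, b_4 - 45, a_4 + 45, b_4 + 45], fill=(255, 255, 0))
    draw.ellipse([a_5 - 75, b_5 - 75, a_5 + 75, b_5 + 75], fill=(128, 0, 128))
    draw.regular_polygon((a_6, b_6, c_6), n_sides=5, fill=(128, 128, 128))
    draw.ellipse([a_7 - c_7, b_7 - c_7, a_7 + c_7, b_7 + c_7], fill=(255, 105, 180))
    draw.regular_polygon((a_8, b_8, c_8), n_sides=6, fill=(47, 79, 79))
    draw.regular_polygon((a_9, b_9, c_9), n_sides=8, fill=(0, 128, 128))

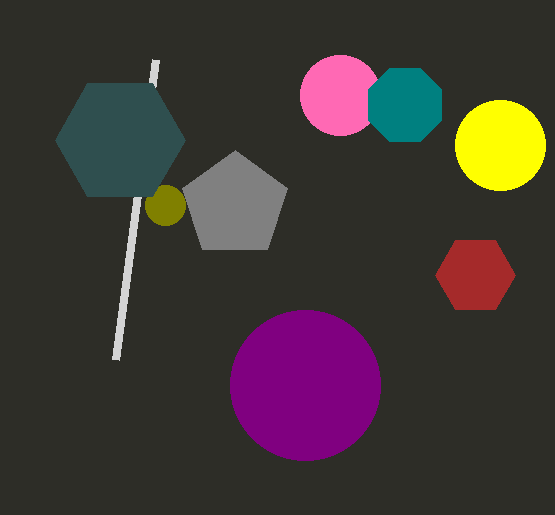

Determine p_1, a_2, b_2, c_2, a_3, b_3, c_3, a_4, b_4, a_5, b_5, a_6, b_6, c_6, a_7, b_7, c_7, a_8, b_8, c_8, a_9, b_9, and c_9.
p_1 = 155, a_2 = 475, b_2 = 275, c_2 = 40, a_3 = 165, b_3 = 205, c_3 = 20, a_4 = 500, b_4 = 145, a_5 = 305, b_5 = 385, a_6 = 235, b_6 = 205, c_6 = 55, a_7 = 340, b_7 = 95, c_7 = 40, a_8 = 120, b_8 = 140, c_8 = 65, a_9 = 405, b_9 = 105, c_9 = 40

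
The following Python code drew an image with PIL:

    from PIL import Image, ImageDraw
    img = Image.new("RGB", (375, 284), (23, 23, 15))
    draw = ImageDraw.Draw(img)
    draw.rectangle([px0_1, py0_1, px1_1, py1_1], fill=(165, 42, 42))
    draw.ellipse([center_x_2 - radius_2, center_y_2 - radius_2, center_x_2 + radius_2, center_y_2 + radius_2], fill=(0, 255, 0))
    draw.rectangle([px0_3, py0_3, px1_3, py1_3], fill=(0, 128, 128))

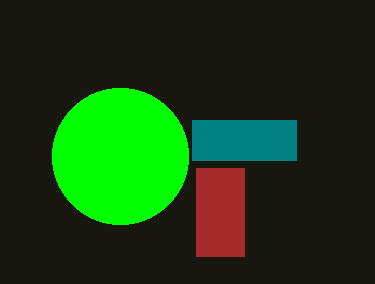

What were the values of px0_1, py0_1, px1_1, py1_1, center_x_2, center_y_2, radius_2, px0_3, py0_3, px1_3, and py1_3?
px0_1 = 196
py0_1 = 168
px1_1 = 244
py1_1 = 256
center_x_2 = 120
center_y_2 = 156
radius_2 = 68
px0_3 = 192
py0_3 = 120
px1_3 = 296
py1_3 = 160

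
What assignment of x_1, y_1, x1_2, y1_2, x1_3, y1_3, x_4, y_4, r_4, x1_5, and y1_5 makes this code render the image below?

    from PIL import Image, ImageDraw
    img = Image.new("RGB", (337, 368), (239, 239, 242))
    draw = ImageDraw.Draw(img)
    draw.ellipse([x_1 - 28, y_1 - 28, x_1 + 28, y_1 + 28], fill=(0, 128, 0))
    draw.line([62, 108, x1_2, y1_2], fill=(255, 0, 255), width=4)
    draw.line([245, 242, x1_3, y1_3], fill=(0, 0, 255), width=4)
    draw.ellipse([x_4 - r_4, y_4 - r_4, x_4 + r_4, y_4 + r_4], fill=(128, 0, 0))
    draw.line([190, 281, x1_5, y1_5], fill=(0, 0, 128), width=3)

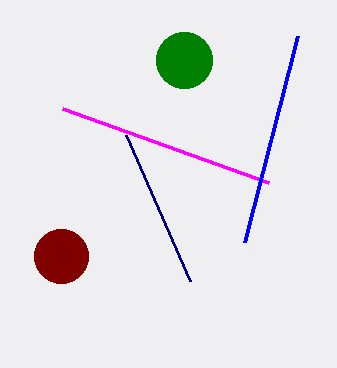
x_1 = 184
y_1 = 60
x1_2 = 268
y1_2 = 182
x1_3 = 298
y1_3 = 36
x_4 = 61
y_4 = 256
r_4 = 27
x1_5 = 126
y1_5 = 135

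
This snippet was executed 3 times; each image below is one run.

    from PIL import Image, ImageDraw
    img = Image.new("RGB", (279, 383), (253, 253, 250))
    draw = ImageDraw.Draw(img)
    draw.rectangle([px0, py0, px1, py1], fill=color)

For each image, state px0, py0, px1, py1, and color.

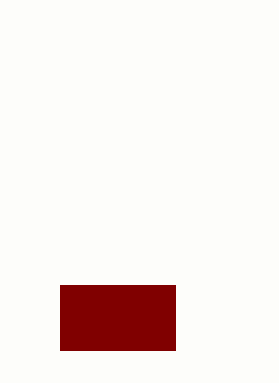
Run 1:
px0 = 60, py0 = 285, px1 = 175, py1 = 350, color = 'maroon'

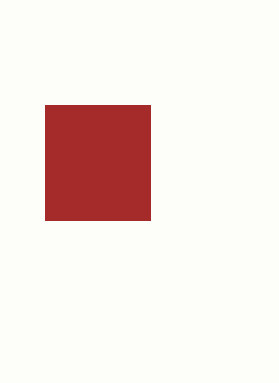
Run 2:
px0 = 45; py0 = 105; px1 = 150; py1 = 220; color = 'brown'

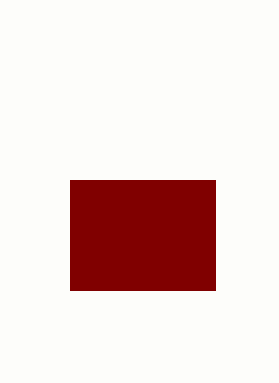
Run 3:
px0 = 70, py0 = 180, px1 = 215, py1 = 290, color = 'maroon'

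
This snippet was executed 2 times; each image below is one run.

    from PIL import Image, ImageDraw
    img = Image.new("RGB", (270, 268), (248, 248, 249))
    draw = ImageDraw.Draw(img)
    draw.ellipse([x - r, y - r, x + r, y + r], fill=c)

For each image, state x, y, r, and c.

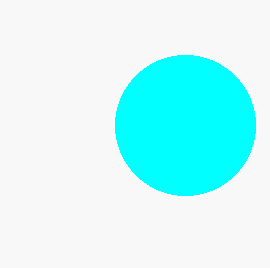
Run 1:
x = 185; y = 125; r = 70; c = 'cyan'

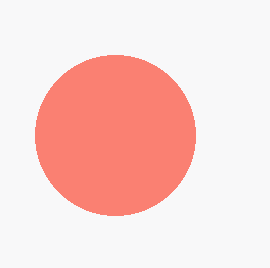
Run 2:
x = 115, y = 135, r = 80, c = 'salmon'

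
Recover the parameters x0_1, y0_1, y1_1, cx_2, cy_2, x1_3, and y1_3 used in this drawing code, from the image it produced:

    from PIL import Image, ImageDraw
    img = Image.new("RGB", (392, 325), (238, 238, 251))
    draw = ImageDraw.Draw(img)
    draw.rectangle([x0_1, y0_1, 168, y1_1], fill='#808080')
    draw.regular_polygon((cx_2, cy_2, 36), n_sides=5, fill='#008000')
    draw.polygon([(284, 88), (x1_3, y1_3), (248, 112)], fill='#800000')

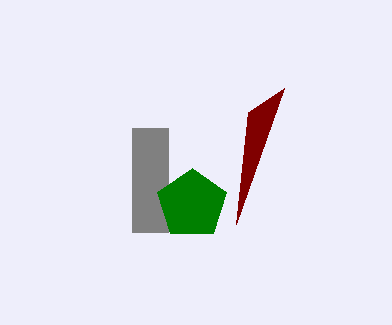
x0_1 = 132, y0_1 = 128, y1_1 = 232, cx_2 = 192, cy_2 = 204, x1_3 = 236, y1_3 = 224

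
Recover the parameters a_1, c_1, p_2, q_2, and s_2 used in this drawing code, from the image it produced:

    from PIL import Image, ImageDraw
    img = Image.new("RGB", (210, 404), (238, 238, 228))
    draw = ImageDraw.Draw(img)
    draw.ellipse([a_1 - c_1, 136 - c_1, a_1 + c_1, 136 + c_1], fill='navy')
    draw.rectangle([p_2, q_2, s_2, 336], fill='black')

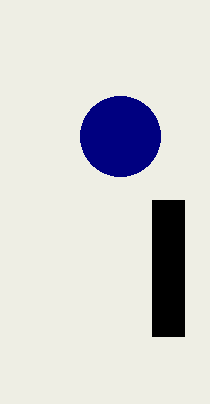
a_1 = 120, c_1 = 40, p_2 = 152, q_2 = 200, s_2 = 184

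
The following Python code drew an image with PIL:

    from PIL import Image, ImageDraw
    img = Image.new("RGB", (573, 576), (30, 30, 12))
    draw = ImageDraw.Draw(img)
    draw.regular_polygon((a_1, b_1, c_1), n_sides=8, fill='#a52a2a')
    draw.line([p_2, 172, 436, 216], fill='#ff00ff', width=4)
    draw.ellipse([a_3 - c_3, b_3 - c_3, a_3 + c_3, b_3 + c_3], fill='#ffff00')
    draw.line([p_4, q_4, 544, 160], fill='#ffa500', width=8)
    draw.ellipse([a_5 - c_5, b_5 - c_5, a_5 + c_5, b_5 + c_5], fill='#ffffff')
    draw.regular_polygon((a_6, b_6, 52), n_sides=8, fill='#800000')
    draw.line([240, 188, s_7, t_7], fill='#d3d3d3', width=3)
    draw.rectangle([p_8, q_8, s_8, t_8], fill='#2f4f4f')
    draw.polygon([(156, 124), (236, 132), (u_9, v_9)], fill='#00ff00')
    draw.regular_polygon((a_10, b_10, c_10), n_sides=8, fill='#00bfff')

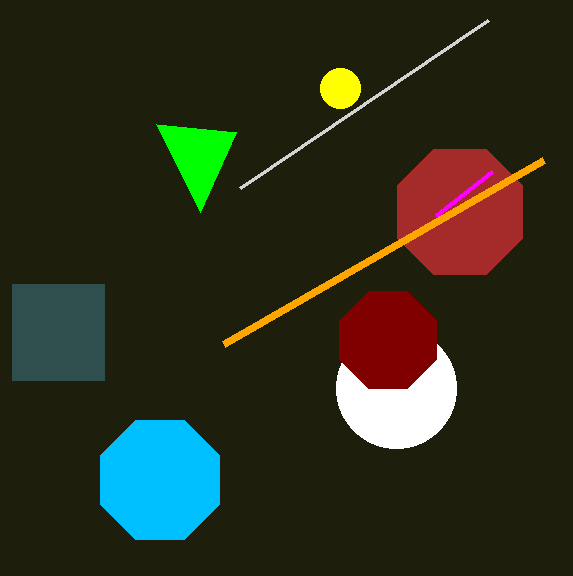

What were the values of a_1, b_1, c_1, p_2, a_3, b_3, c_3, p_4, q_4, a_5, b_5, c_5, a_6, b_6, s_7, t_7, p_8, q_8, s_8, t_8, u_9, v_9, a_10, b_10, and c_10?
a_1 = 460
b_1 = 212
c_1 = 68
p_2 = 492
a_3 = 340
b_3 = 88
c_3 = 20
p_4 = 224
q_4 = 344
a_5 = 396
b_5 = 388
c_5 = 60
a_6 = 388
b_6 = 340
s_7 = 488
t_7 = 20
p_8 = 12
q_8 = 284
s_8 = 104
t_8 = 380
u_9 = 200
v_9 = 212
a_10 = 160
b_10 = 480
c_10 = 64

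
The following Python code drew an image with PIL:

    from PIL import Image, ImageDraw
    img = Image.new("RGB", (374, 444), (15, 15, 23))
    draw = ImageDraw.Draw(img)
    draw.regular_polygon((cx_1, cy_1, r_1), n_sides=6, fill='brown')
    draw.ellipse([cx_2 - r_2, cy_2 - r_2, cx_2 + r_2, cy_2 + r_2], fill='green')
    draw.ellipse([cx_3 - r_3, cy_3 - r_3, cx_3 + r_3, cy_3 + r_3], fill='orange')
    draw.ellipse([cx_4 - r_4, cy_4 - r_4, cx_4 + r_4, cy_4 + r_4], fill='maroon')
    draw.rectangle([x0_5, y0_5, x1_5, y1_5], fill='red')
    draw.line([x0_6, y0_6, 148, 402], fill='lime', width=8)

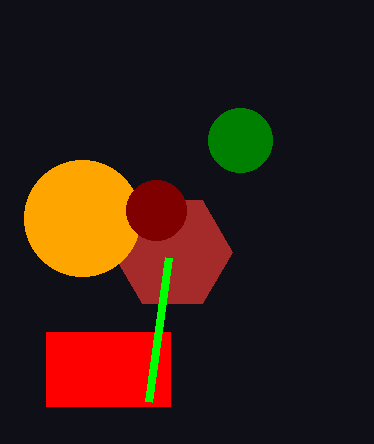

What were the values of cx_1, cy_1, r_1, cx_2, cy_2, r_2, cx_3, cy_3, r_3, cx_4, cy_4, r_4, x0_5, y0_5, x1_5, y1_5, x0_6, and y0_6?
cx_1 = 172, cy_1 = 252, r_1 = 60, cx_2 = 240, cy_2 = 140, r_2 = 32, cx_3 = 82, cy_3 = 218, r_3 = 58, cx_4 = 156, cy_4 = 210, r_4 = 30, x0_5 = 46, y0_5 = 332, x1_5 = 170, y1_5 = 406, x0_6 = 168, y0_6 = 258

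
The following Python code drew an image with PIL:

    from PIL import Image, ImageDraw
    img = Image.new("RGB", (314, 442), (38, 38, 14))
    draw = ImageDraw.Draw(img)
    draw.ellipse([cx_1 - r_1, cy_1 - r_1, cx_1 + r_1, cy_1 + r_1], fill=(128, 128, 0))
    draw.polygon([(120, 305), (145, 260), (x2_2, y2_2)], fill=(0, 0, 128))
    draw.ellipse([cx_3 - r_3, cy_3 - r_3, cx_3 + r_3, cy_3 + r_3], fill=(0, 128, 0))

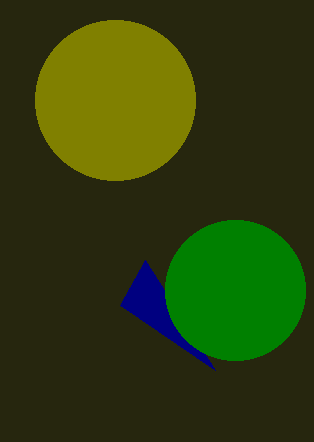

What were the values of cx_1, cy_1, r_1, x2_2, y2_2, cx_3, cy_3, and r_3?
cx_1 = 115, cy_1 = 100, r_1 = 80, x2_2 = 215, y2_2 = 370, cx_3 = 235, cy_3 = 290, r_3 = 70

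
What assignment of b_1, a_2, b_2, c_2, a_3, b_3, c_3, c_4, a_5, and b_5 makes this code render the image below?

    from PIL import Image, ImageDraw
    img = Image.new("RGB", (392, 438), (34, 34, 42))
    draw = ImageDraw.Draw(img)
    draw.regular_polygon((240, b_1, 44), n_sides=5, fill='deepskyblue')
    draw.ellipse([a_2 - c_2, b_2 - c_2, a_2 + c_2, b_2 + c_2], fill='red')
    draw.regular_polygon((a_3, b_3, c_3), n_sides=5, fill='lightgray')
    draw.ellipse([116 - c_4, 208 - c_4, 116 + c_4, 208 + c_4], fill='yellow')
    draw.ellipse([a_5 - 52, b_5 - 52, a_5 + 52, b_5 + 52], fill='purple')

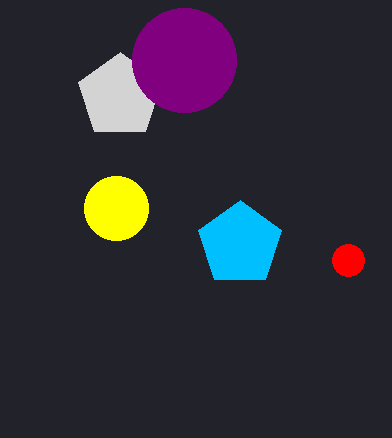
b_1 = 244, a_2 = 348, b_2 = 260, c_2 = 16, a_3 = 120, b_3 = 96, c_3 = 44, c_4 = 32, a_5 = 184, b_5 = 60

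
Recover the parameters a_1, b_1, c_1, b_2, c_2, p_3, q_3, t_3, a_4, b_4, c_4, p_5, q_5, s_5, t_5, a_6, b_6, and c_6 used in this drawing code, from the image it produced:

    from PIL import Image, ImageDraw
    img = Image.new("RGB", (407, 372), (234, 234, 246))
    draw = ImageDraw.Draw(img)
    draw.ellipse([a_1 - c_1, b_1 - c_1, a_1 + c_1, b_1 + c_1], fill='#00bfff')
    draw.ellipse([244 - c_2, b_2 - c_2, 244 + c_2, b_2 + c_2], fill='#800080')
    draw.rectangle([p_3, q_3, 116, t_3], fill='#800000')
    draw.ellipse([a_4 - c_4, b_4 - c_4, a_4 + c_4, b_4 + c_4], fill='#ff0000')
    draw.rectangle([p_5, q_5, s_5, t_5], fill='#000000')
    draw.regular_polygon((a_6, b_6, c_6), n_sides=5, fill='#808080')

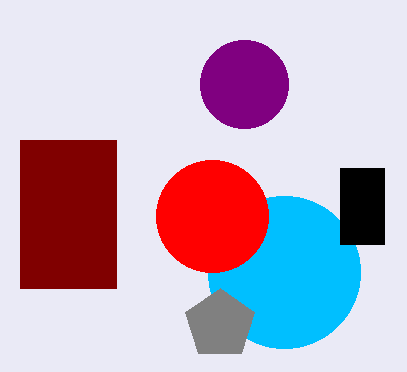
a_1 = 284, b_1 = 272, c_1 = 76, b_2 = 84, c_2 = 44, p_3 = 20, q_3 = 140, t_3 = 288, a_4 = 212, b_4 = 216, c_4 = 56, p_5 = 340, q_5 = 168, s_5 = 384, t_5 = 244, a_6 = 220, b_6 = 324, c_6 = 36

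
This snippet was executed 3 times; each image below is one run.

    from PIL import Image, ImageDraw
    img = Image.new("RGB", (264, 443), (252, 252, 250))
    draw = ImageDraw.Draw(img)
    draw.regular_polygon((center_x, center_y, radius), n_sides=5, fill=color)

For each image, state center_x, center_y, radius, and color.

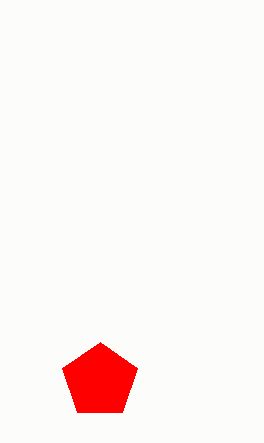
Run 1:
center_x = 100
center_y = 381
radius = 39
color = 'red'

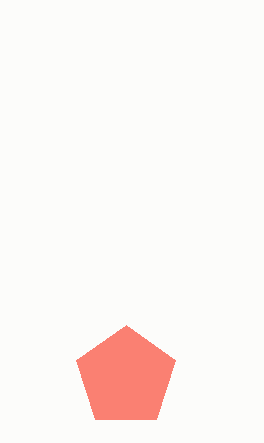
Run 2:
center_x = 126, center_y = 377, radius = 52, color = 'salmon'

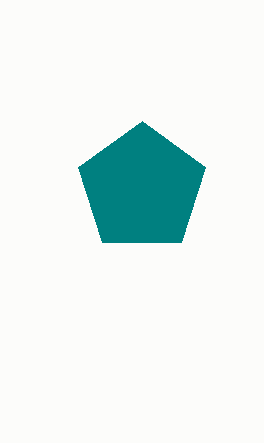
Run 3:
center_x = 142
center_y = 188
radius = 67
color = 'teal'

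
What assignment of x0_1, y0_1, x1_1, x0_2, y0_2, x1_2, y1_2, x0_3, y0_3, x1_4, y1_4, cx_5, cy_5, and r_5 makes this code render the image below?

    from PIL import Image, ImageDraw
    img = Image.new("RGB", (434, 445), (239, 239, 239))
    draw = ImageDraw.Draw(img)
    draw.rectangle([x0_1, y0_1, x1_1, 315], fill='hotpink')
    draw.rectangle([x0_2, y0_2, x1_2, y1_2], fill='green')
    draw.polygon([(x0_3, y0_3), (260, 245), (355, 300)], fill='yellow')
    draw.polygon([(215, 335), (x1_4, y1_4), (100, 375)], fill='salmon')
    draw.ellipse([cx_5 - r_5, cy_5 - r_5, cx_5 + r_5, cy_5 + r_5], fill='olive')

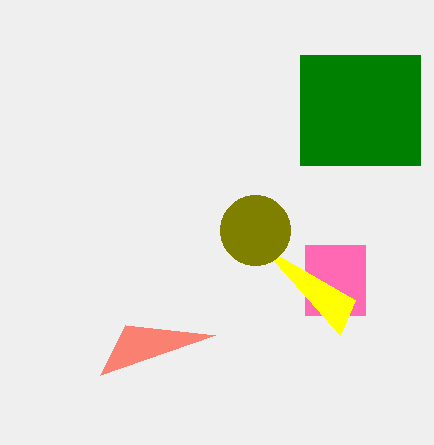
x0_1 = 305, y0_1 = 245, x1_1 = 365, x0_2 = 300, y0_2 = 55, x1_2 = 420, y1_2 = 165, x0_3 = 340, y0_3 = 335, x1_4 = 125, y1_4 = 325, cx_5 = 255, cy_5 = 230, r_5 = 35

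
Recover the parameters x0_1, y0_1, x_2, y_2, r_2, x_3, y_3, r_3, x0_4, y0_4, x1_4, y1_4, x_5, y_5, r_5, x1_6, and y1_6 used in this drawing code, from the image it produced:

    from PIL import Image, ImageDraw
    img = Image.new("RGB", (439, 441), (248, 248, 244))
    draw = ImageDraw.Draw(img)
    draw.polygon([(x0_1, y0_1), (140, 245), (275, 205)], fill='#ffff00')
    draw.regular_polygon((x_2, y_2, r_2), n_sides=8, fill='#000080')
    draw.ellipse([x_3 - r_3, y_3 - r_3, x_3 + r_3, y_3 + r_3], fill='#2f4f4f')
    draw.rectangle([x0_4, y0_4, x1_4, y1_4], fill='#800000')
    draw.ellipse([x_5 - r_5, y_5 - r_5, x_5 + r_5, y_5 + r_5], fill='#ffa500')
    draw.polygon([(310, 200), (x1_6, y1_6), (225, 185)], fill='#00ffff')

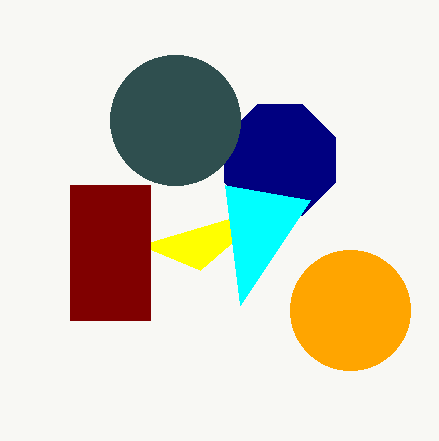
x0_1 = 200; y0_1 = 270; x_2 = 280; y_2 = 160; r_2 = 60; x_3 = 175; y_3 = 120; r_3 = 65; x0_4 = 70; y0_4 = 185; x1_4 = 150; y1_4 = 320; x_5 = 350; y_5 = 310; r_5 = 60; x1_6 = 240; y1_6 = 305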